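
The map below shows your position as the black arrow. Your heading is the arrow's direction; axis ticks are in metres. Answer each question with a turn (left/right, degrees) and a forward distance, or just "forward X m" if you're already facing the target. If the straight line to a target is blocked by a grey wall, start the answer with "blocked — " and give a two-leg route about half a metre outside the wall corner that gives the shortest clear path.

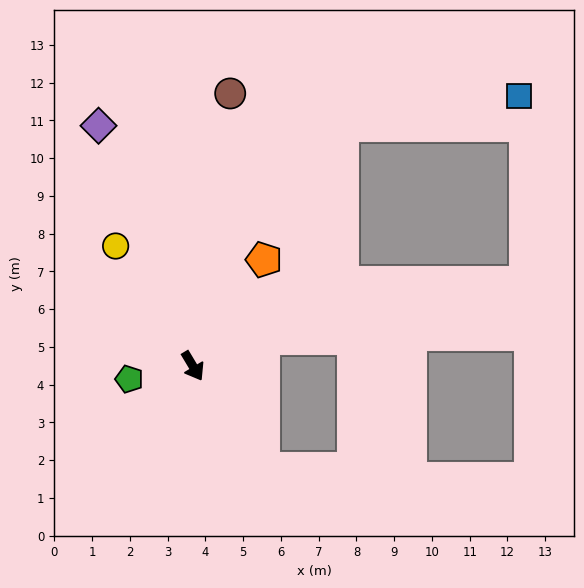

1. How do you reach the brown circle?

turn left 141°, forward 7.3 m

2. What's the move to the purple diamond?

turn left 171°, forward 6.8 m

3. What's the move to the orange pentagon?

turn left 115°, forward 3.4 m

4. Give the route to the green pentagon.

turn right 109°, forward 1.7 m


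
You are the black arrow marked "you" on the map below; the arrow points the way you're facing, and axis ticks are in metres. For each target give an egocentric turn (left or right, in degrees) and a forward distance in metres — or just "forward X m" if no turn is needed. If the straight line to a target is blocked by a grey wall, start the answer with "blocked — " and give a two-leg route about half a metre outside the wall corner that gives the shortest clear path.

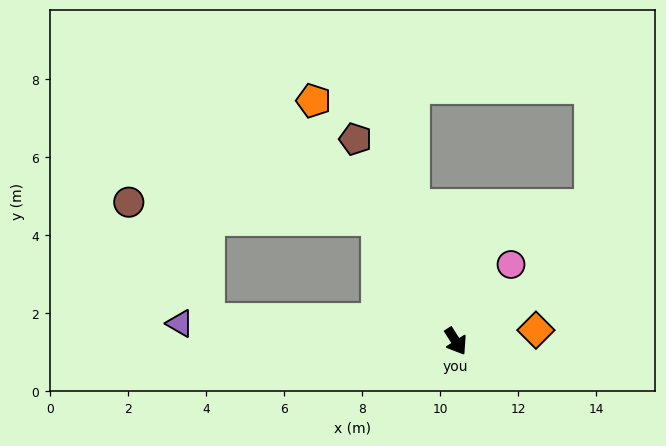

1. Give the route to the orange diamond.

turn left 65°, forward 2.1 m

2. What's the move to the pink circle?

turn left 112°, forward 2.4 m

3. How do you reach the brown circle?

blocked — turn right 127°, forward 6.4 m, then turn right 51°, forward 3.6 m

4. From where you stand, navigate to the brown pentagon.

turn left 174°, forward 5.8 m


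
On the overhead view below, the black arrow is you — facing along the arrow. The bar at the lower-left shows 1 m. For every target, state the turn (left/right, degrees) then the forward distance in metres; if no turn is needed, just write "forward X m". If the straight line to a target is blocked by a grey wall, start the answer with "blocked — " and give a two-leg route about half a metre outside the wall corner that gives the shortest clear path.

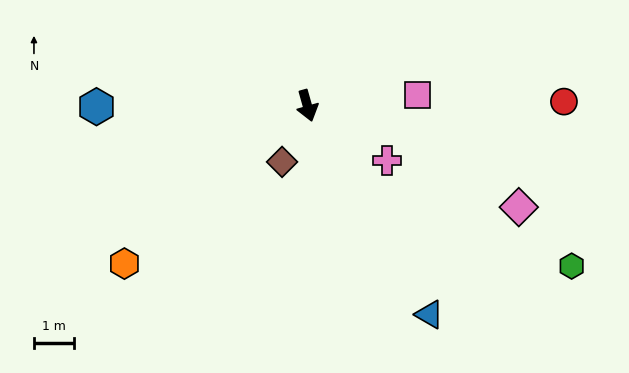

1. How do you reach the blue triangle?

turn left 15°, forward 6.0 m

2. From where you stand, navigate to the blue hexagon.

turn right 105°, forward 5.3 m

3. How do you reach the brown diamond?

turn right 40°, forward 1.5 m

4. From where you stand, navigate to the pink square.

turn left 80°, forward 2.8 m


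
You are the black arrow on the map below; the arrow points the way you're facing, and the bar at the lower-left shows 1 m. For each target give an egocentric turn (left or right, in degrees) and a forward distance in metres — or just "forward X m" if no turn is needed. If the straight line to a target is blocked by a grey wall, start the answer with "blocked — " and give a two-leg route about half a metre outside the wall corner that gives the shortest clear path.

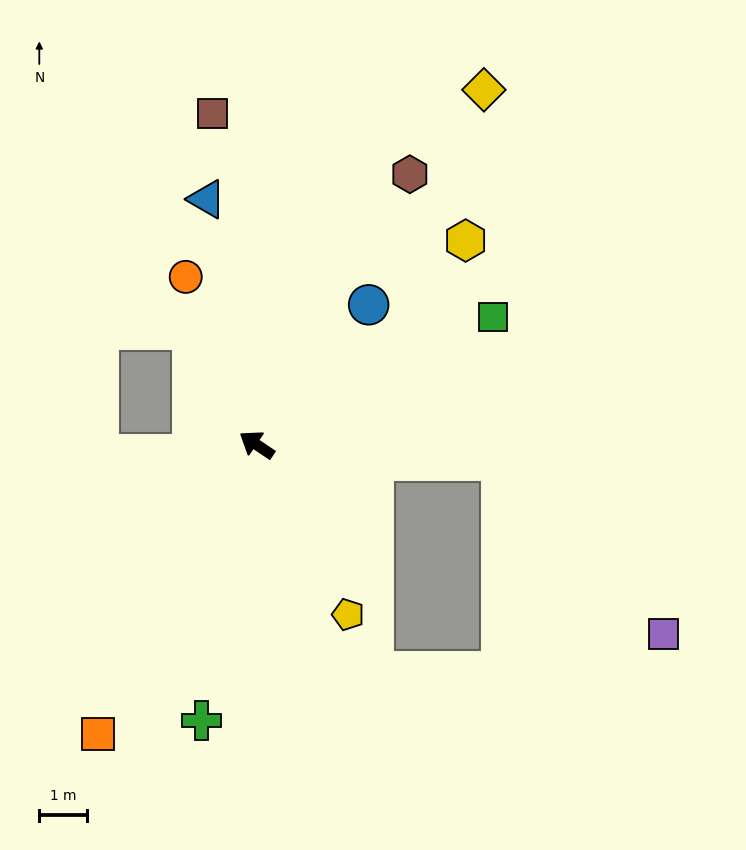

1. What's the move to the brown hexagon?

turn right 86°, forward 6.6 m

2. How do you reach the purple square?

blocked — turn right 150°, forward 5.2 m, then turn right 43°, forward 5.0 m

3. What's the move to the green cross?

turn left 113°, forward 5.9 m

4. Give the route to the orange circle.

turn right 33°, forward 3.8 m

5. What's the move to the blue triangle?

turn right 45°, forward 5.3 m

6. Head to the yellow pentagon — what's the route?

turn left 152°, forward 4.1 m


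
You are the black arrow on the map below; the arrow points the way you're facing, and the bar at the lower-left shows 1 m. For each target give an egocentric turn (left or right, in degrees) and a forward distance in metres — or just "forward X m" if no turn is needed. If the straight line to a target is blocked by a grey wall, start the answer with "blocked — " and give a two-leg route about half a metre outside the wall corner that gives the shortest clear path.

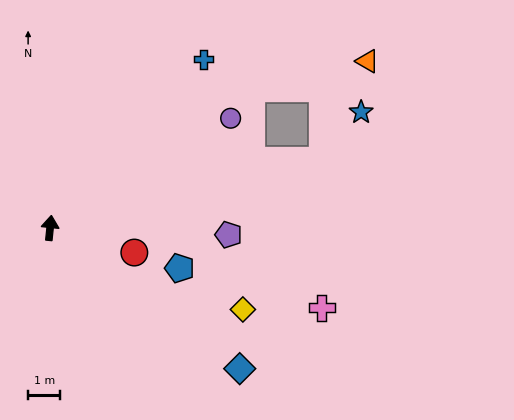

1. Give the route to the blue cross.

turn right 36°, forward 7.1 m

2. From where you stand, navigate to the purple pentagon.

turn right 86°, forward 5.6 m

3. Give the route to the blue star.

blocked — turn right 70°, forward 8.7 m, then turn left 37°, forward 1.9 m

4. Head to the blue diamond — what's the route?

turn right 121°, forward 7.3 m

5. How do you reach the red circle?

turn right 100°, forward 2.7 m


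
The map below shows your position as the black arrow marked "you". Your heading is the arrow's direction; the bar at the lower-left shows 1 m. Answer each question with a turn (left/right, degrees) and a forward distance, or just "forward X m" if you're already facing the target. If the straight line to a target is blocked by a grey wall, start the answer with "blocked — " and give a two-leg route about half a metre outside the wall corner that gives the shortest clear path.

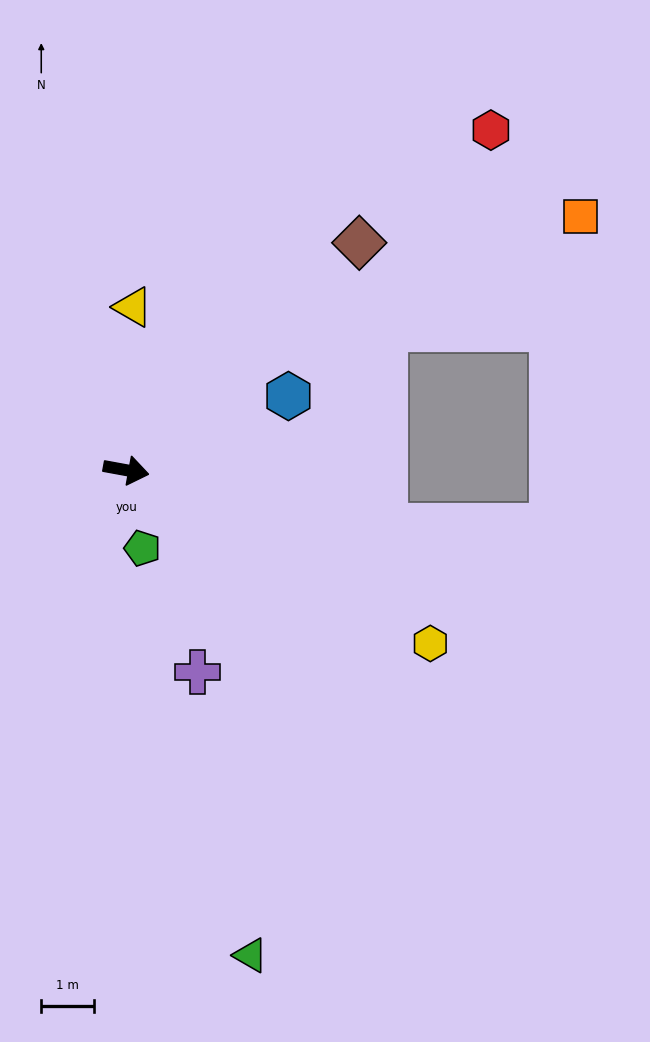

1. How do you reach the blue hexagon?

turn left 35°, forward 3.4 m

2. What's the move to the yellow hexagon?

turn right 19°, forward 6.6 m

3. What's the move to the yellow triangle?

turn left 98°, forward 3.1 m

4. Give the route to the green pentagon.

turn right 68°, forward 1.5 m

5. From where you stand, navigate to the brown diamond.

turn left 55°, forward 6.2 m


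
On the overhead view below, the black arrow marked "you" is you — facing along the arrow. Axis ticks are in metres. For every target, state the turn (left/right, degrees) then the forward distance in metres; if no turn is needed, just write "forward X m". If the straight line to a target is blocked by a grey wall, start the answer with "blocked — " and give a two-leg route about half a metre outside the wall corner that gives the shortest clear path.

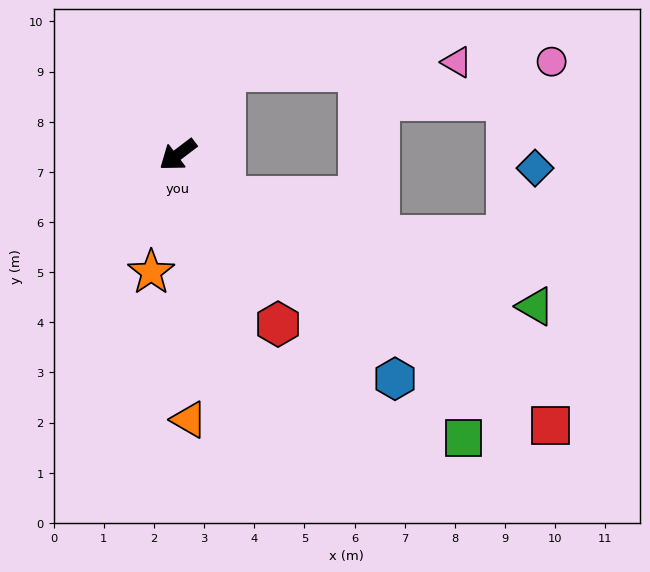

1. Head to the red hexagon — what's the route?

turn left 83°, forward 3.9 m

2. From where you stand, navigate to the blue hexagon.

turn left 97°, forward 6.2 m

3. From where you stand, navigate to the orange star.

turn left 40°, forward 2.4 m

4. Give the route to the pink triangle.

blocked — turn right 156°, forward 1.9 m, then turn right 59°, forward 4.6 m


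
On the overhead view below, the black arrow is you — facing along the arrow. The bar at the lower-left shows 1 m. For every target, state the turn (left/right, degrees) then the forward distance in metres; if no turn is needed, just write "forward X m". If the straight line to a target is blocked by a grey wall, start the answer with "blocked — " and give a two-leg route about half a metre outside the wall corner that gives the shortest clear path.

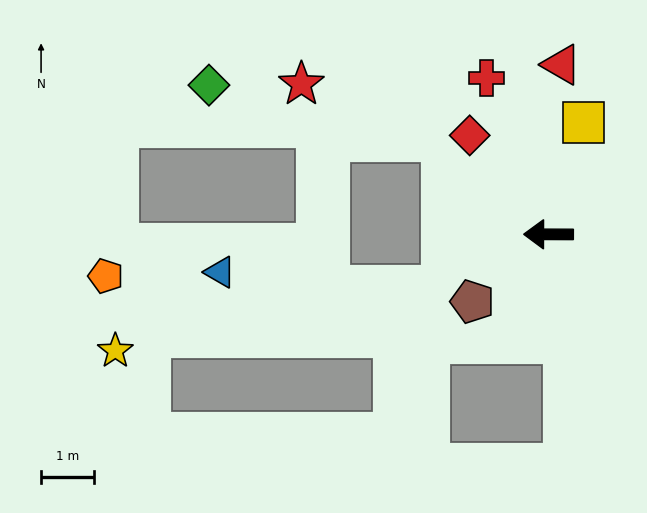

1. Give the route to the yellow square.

turn right 107°, forward 2.2 m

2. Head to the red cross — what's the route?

turn right 68°, forward 3.2 m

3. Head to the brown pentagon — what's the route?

turn left 42°, forward 1.9 m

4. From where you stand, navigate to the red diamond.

turn right 51°, forward 2.4 m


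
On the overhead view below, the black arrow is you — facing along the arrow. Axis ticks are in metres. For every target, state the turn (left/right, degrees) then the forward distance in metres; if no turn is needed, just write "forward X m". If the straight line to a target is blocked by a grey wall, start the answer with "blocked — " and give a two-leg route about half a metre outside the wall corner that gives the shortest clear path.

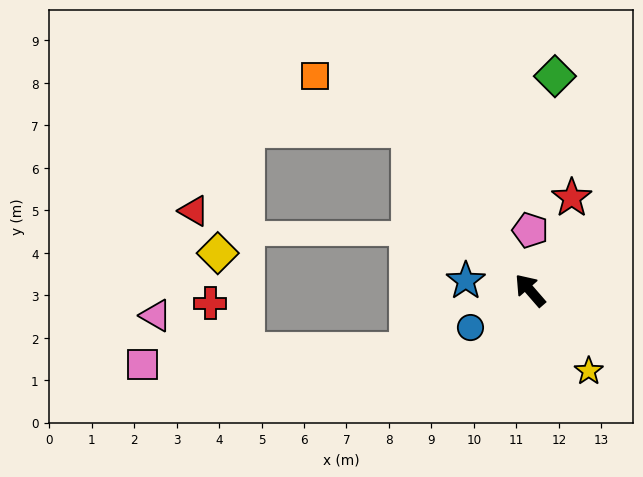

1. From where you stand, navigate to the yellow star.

turn left 175°, forward 2.3 m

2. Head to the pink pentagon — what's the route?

turn right 41°, forward 1.4 m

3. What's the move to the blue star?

turn left 41°, forward 1.5 m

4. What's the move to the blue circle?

turn left 81°, forward 1.7 m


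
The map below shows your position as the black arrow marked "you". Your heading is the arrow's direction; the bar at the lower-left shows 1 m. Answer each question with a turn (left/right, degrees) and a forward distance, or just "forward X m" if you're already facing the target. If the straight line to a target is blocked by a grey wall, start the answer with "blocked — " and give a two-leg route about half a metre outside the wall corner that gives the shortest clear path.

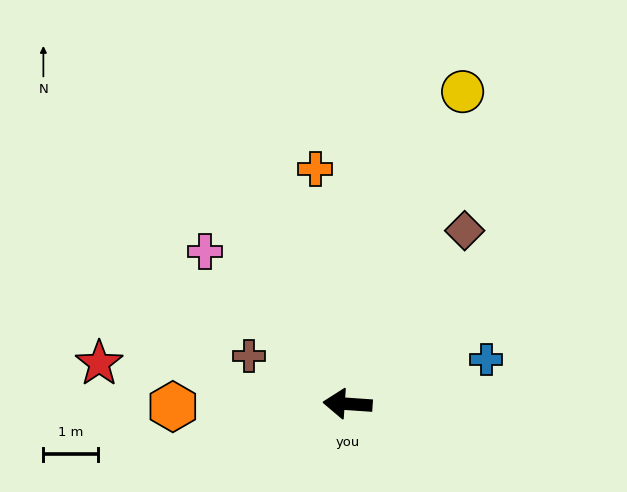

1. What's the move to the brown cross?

turn right 22°, forward 2.0 m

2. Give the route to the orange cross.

turn right 78°, forward 4.3 m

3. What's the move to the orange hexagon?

turn left 5°, forward 3.2 m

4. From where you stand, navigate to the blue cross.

turn right 158°, forward 2.7 m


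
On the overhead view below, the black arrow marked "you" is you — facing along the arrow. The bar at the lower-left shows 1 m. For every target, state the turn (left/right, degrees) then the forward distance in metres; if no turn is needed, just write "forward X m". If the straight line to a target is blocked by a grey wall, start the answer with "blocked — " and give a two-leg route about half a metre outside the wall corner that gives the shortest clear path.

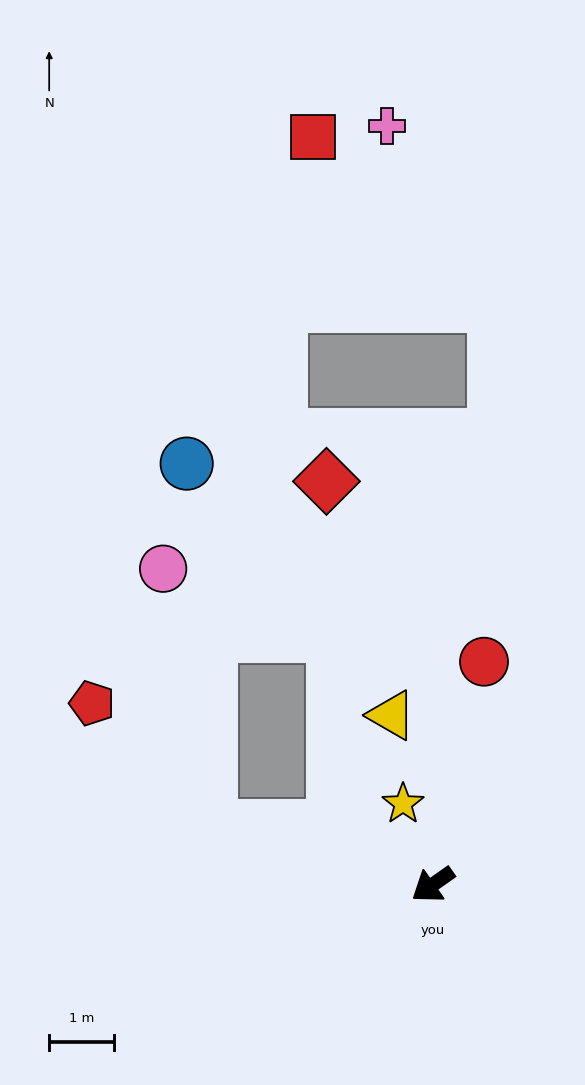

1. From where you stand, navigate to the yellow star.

turn right 105°, forward 1.3 m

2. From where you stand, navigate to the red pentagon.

blocked — turn right 50°, forward 3.6 m, then turn right 32°, forward 2.7 m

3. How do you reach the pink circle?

blocked — turn right 50°, forward 3.6 m, then turn right 65°, forward 4.1 m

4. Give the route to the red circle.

turn right 138°, forward 3.5 m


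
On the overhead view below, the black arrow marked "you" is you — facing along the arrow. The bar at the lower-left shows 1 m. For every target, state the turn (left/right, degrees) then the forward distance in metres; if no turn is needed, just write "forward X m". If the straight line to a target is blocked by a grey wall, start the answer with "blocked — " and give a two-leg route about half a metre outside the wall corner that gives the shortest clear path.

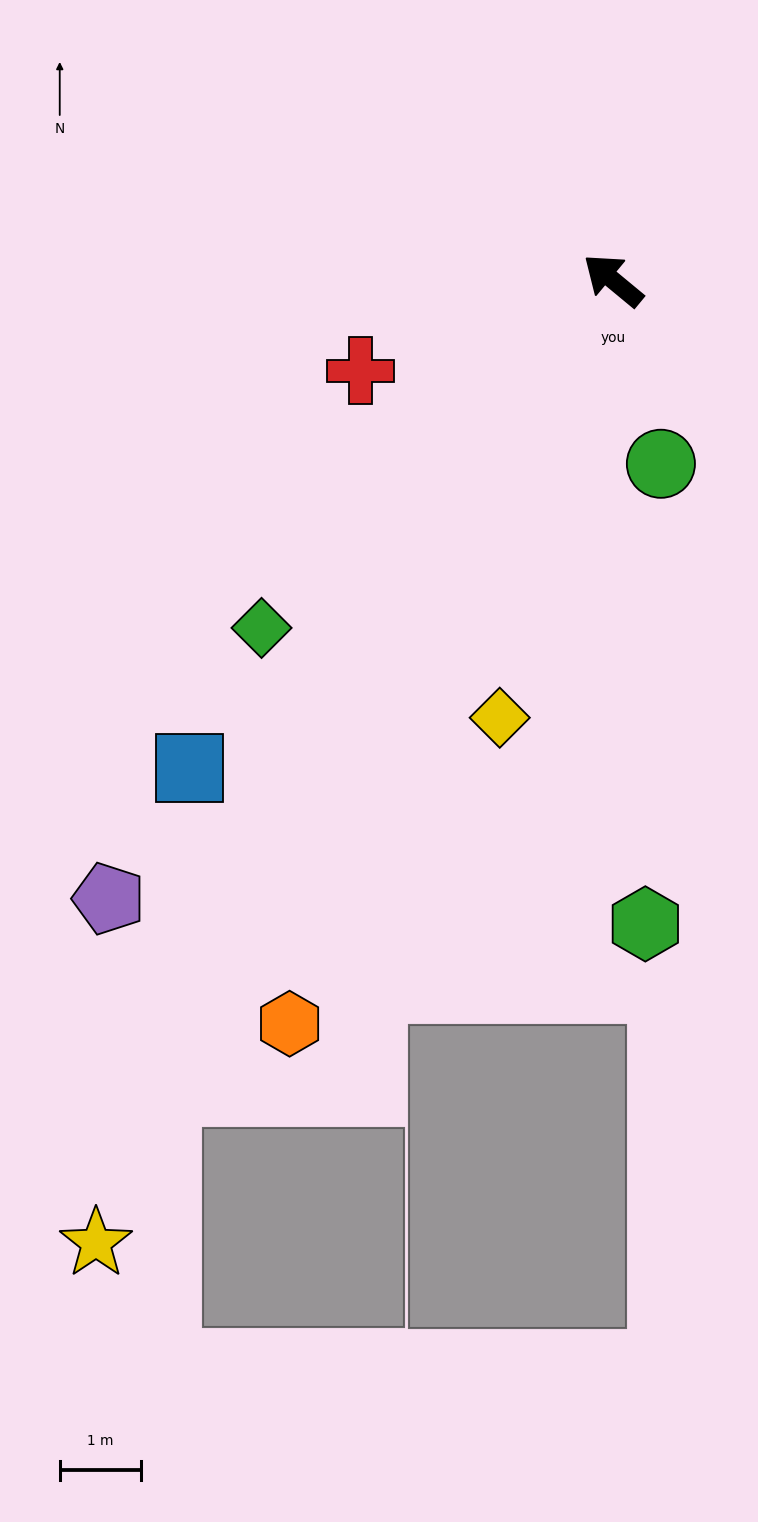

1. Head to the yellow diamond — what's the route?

turn left 115°, forward 5.6 m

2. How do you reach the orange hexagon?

turn left 106°, forward 10.0 m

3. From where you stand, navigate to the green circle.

turn left 144°, forward 2.3 m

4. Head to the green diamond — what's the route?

turn left 84°, forward 6.1 m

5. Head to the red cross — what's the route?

turn left 59°, forward 3.3 m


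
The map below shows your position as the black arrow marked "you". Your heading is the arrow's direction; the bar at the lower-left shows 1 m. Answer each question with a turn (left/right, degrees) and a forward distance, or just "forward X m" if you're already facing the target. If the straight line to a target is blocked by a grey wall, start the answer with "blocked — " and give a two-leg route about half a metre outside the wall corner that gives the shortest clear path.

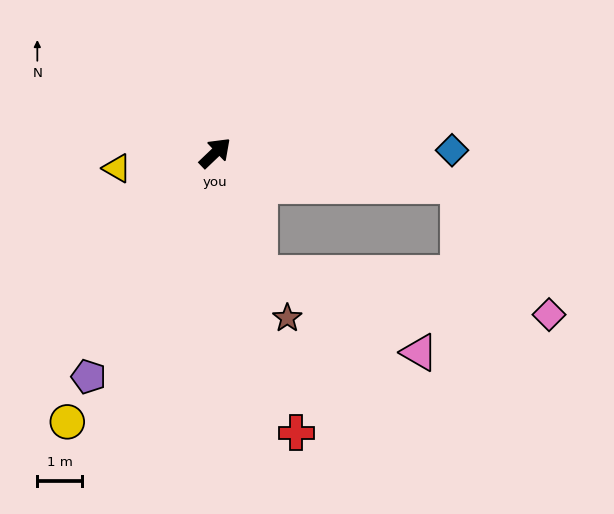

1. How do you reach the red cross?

turn right 118°, forward 6.6 m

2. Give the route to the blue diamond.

turn right 43°, forward 5.3 m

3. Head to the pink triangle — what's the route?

blocked — turn right 114°, forward 2.9 m, then turn left 44°, forward 4.0 m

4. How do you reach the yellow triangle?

turn left 145°, forward 2.2 m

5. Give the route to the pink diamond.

blocked — turn right 51°, forward 5.5 m, then turn right 48°, forward 3.6 m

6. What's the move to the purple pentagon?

turn right 163°, forward 5.8 m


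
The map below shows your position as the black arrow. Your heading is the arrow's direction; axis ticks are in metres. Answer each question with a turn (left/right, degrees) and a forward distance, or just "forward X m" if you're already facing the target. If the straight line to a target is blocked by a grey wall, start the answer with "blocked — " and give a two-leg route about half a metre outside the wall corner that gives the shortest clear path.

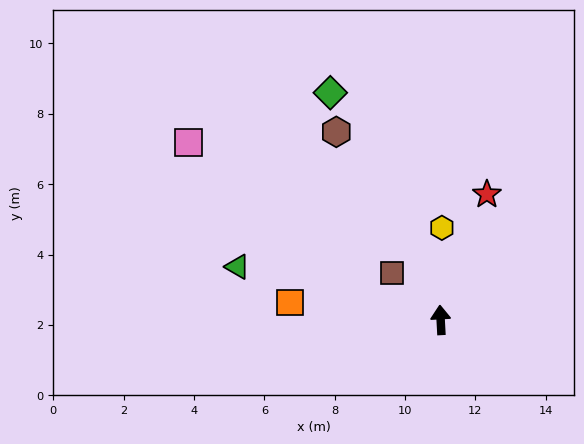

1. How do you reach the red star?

turn right 23°, forward 3.8 m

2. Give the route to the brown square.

turn left 43°, forward 1.9 m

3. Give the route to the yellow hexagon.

turn right 4°, forward 2.6 m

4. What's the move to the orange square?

turn left 80°, forward 4.3 m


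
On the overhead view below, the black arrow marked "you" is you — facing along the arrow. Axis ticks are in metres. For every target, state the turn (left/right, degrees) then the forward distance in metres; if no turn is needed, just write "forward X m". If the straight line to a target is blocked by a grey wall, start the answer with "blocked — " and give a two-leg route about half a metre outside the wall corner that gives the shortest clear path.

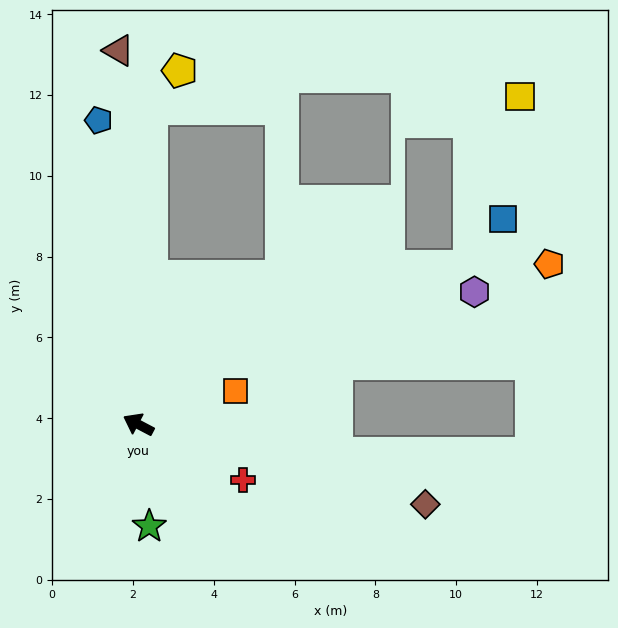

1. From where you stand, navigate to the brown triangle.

turn right 59°, forward 9.3 m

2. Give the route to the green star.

turn left 124°, forward 2.5 m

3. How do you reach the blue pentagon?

turn right 55°, forward 7.6 m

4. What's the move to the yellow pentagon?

blocked — turn right 65°, forward 7.8 m, then turn right 35°, forward 1.2 m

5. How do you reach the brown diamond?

turn right 168°, forward 7.4 m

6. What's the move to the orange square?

turn right 133°, forward 2.5 m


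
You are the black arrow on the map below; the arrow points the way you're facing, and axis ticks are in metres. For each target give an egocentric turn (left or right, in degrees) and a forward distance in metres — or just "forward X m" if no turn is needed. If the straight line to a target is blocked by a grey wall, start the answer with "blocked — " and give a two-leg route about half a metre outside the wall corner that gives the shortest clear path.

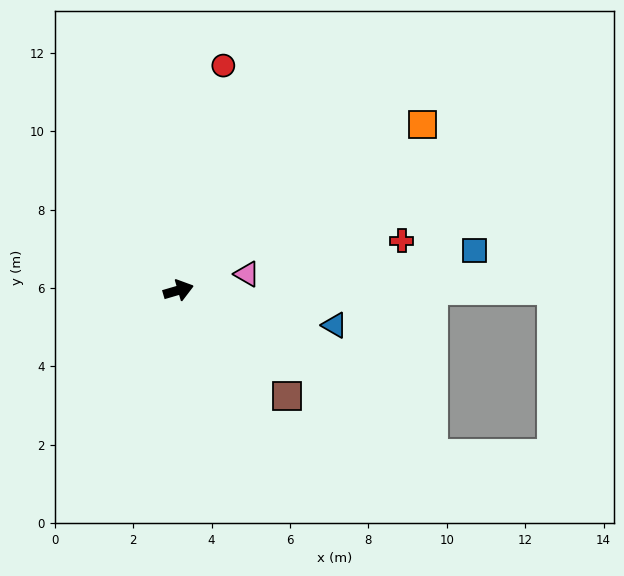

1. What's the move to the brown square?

turn right 61°, forward 3.9 m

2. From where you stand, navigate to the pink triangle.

turn right 3°, forward 1.8 m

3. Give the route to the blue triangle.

turn right 29°, forward 4.1 m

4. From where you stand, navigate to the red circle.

turn left 62°, forward 5.8 m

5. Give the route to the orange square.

turn left 18°, forward 7.5 m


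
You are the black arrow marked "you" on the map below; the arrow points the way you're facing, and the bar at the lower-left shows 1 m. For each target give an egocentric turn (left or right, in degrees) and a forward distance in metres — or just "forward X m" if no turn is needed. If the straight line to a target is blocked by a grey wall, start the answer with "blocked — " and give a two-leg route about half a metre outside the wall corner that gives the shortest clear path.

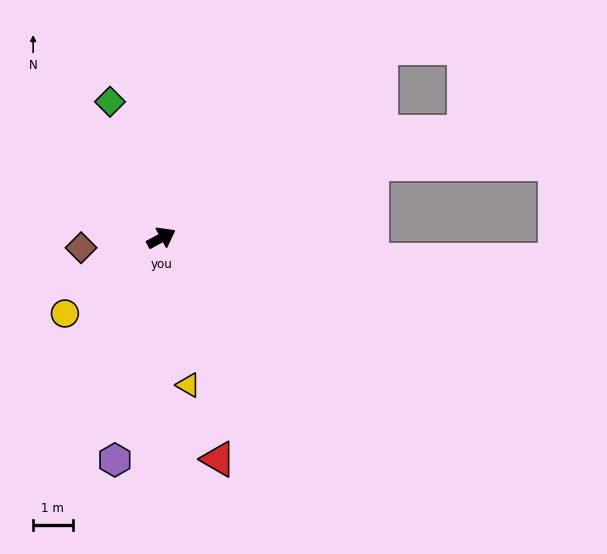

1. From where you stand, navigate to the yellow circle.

turn right 170°, forward 3.1 m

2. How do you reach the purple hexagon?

turn right 130°, forward 5.8 m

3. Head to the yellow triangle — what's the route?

turn right 108°, forward 3.8 m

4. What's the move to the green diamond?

turn left 82°, forward 3.7 m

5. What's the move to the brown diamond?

turn left 159°, forward 2.1 m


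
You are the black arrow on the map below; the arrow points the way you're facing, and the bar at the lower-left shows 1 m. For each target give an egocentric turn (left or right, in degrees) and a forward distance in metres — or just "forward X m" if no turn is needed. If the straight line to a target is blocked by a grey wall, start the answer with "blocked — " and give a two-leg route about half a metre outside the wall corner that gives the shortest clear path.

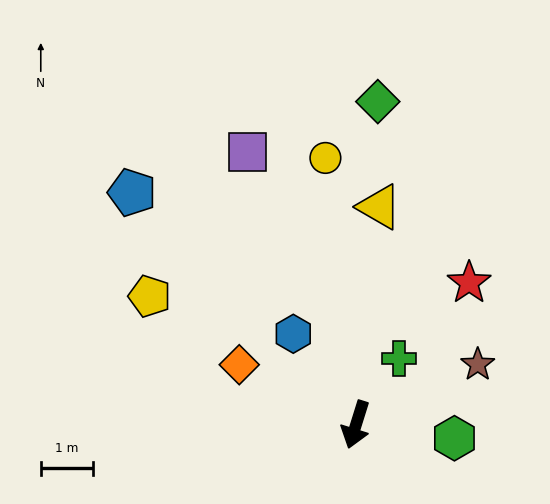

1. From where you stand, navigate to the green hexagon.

turn left 100°, forward 1.9 m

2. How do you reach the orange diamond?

turn right 100°, forward 2.5 m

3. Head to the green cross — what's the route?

turn left 164°, forward 1.5 m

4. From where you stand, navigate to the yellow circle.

turn right 156°, forward 5.2 m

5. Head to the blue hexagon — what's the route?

turn right 128°, forward 2.1 m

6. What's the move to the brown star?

turn left 134°, forward 2.6 m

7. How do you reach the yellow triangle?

turn right 169°, forward 4.2 m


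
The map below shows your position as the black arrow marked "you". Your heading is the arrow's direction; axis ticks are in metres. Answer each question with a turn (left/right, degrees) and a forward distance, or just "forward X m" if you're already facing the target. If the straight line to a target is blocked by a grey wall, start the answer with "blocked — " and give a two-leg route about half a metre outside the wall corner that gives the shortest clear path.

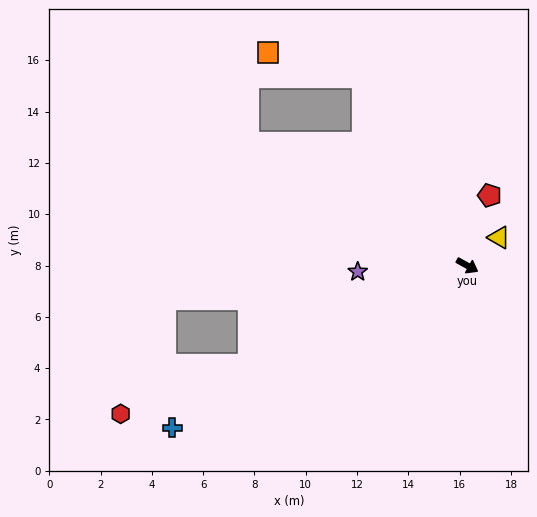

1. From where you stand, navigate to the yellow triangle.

turn left 71°, forward 1.7 m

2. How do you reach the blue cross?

turn right 122°, forward 13.1 m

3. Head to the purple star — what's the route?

turn right 148°, forward 4.3 m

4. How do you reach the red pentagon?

turn left 101°, forward 2.9 m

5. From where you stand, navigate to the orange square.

blocked — turn left 148°, forward 8.4 m, then turn left 46°, forward 3.8 m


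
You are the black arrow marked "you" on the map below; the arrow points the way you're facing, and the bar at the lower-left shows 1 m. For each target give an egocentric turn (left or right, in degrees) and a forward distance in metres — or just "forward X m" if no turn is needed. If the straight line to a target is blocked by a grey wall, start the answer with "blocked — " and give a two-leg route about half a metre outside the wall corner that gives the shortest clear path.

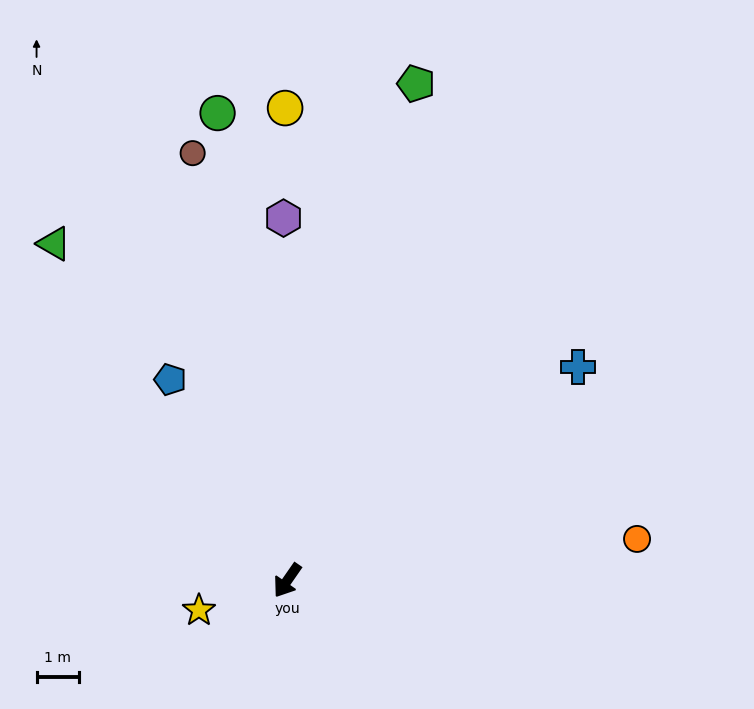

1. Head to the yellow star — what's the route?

turn right 37°, forward 2.2 m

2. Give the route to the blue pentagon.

turn right 115°, forward 5.5 m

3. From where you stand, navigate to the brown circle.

turn right 133°, forward 10.3 m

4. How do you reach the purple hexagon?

turn right 145°, forward 8.6 m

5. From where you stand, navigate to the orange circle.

turn left 132°, forward 8.3 m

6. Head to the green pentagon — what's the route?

turn right 160°, forward 12.1 m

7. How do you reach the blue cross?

turn left 161°, forward 8.5 m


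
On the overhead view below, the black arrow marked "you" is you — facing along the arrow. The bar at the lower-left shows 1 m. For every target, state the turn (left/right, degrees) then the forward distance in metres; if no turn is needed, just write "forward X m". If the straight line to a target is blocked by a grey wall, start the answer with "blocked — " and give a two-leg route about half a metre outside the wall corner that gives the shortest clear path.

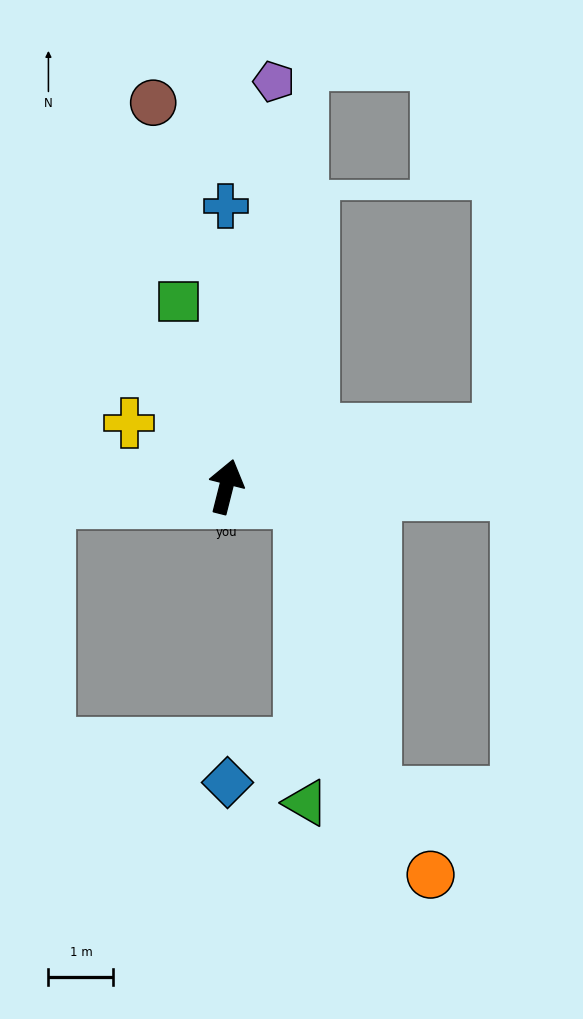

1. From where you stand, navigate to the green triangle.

blocked — turn right 86°, forward 1.2 m, then turn right 79°, forward 4.6 m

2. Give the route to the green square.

turn left 29°, forward 2.9 m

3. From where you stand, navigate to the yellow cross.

turn left 71°, forward 1.8 m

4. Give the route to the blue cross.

turn left 14°, forward 4.3 m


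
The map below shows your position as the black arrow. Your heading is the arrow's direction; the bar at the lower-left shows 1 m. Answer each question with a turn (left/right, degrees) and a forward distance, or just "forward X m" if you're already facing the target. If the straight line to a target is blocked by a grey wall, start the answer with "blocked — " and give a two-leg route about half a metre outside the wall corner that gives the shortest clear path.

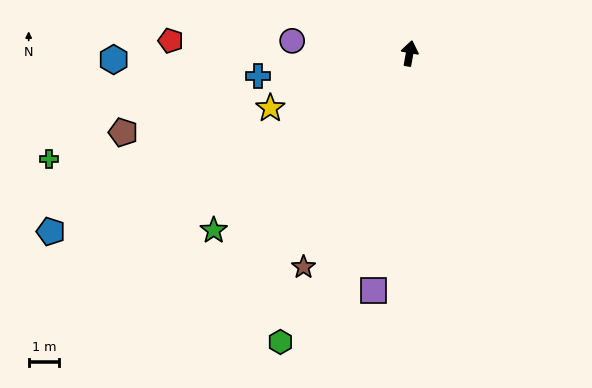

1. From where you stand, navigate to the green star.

turn left 143°, forward 8.6 m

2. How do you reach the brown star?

turn left 164°, forward 7.7 m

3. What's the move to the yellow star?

turn left 122°, forward 4.9 m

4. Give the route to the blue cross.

turn left 109°, forward 5.0 m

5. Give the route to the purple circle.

turn left 94°, forward 3.8 m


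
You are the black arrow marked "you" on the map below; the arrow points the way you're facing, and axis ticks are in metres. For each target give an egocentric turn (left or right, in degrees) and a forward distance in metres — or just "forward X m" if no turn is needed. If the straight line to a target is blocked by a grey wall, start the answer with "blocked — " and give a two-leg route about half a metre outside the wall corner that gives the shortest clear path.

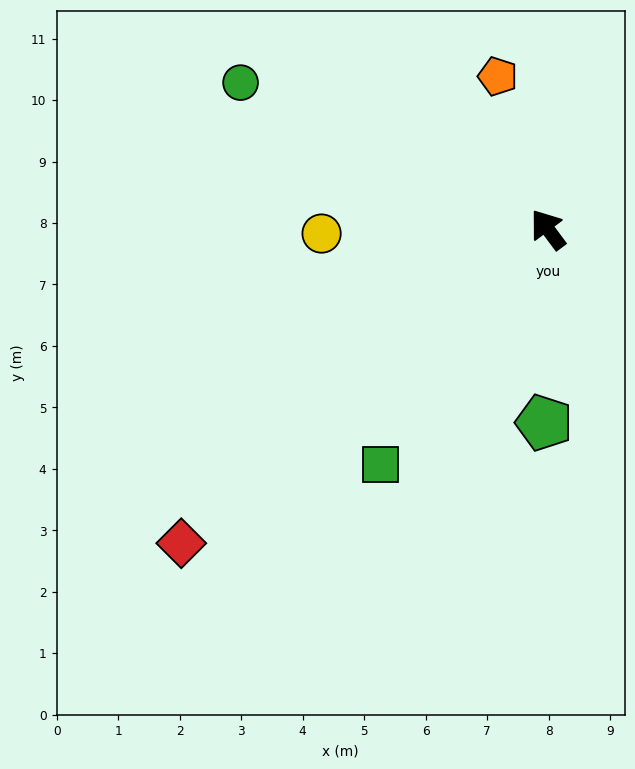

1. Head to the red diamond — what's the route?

turn left 94°, forward 7.9 m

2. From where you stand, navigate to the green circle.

turn left 28°, forward 5.5 m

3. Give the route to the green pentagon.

turn left 142°, forward 3.1 m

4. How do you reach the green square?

turn left 108°, forward 4.7 m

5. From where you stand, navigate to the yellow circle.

turn left 54°, forward 3.7 m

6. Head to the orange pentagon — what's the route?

turn right 19°, forward 2.6 m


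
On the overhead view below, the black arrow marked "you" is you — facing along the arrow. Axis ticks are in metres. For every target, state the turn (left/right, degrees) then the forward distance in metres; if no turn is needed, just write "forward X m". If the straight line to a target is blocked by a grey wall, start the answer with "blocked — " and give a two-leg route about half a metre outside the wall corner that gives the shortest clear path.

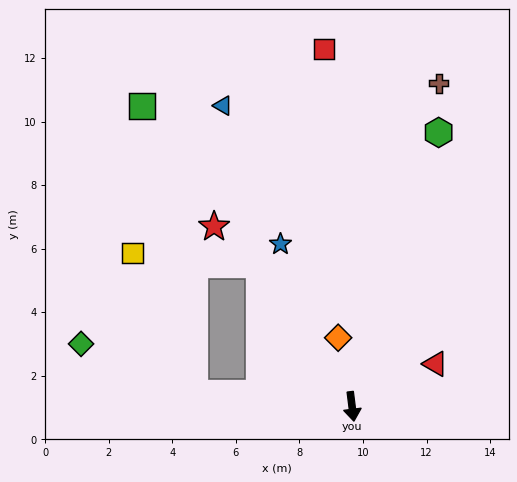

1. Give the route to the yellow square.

blocked — turn right 154°, forward 5.3 m, then turn left 52°, forward 4.0 m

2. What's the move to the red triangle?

turn left 110°, forward 2.9 m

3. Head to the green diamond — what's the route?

blocked — turn right 102°, forward 5.0 m, then turn right 18°, forward 3.9 m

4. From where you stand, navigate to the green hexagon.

turn left 155°, forward 9.0 m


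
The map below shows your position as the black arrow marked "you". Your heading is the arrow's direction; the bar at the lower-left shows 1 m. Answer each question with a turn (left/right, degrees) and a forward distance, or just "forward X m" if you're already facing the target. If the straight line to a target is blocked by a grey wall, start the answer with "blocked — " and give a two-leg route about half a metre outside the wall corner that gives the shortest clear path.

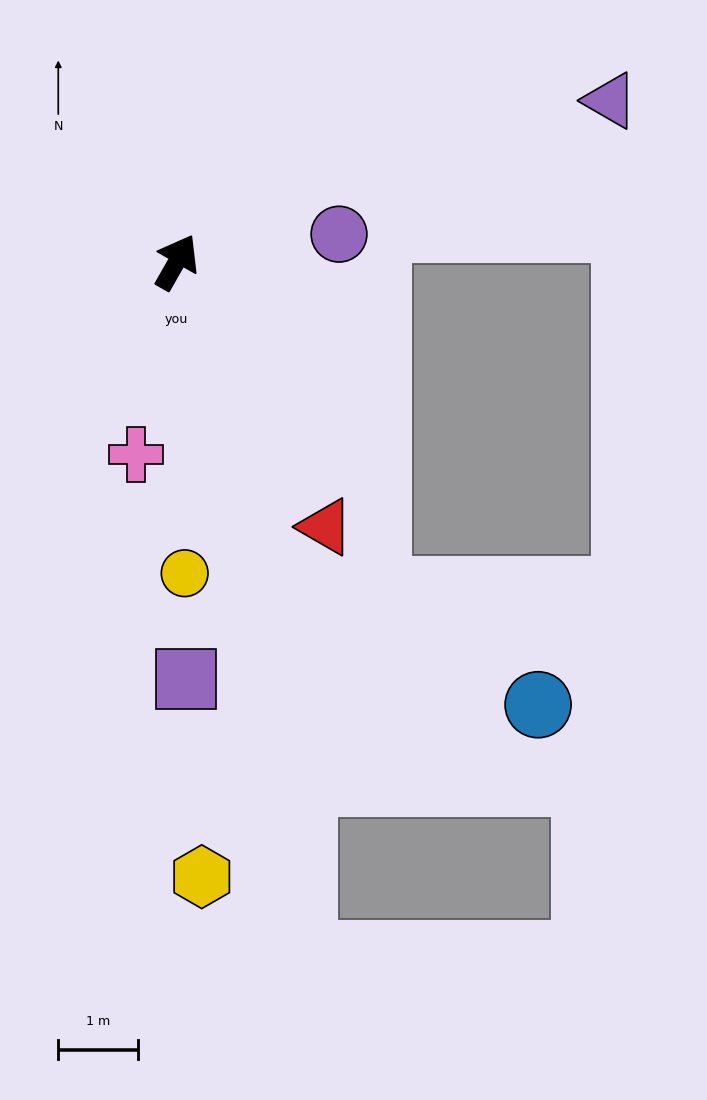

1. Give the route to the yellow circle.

turn right 149°, forward 3.9 m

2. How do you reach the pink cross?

turn right 162°, forward 2.5 m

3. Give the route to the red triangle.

turn right 121°, forward 3.8 m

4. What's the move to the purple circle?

turn right 51°, forward 2.1 m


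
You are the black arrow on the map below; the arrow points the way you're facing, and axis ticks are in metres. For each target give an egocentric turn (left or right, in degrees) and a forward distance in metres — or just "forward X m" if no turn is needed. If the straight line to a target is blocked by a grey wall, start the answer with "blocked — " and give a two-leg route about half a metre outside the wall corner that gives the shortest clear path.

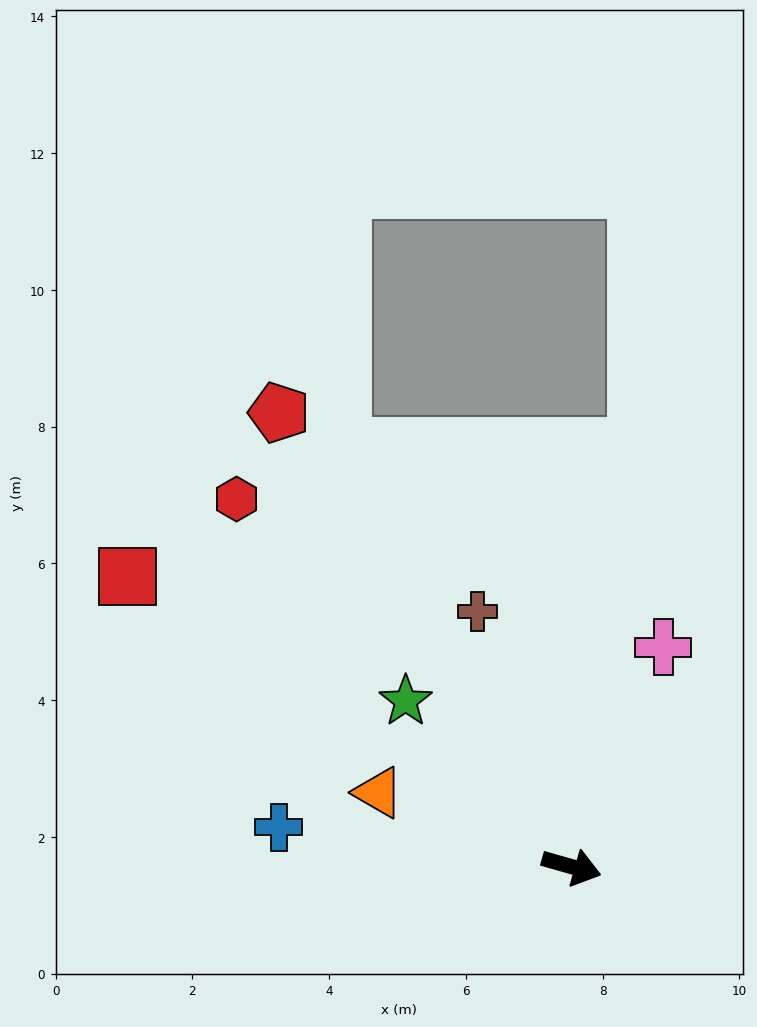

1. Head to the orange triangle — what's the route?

turn left 175°, forward 3.0 m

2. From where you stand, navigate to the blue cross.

turn right 172°, forward 4.3 m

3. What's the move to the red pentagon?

turn left 139°, forward 7.9 m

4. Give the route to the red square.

turn left 163°, forward 7.8 m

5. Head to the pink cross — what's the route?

turn left 83°, forward 3.5 m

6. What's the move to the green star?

turn left 151°, forward 3.4 m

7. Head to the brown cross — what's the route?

turn left 126°, forward 4.0 m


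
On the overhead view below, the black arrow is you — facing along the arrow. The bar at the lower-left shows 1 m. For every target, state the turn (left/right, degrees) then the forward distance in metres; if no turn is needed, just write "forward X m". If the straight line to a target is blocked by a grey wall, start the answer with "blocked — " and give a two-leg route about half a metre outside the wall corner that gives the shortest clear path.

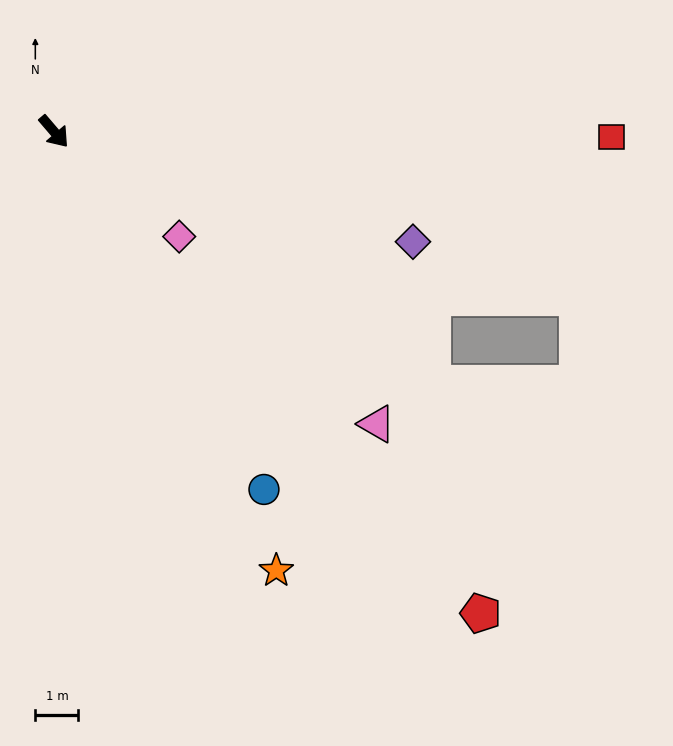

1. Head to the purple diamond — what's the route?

turn left 32°, forward 8.7 m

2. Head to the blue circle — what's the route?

turn right 10°, forward 9.6 m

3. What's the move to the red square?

turn left 49°, forward 12.9 m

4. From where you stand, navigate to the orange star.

turn right 14°, forward 11.4 m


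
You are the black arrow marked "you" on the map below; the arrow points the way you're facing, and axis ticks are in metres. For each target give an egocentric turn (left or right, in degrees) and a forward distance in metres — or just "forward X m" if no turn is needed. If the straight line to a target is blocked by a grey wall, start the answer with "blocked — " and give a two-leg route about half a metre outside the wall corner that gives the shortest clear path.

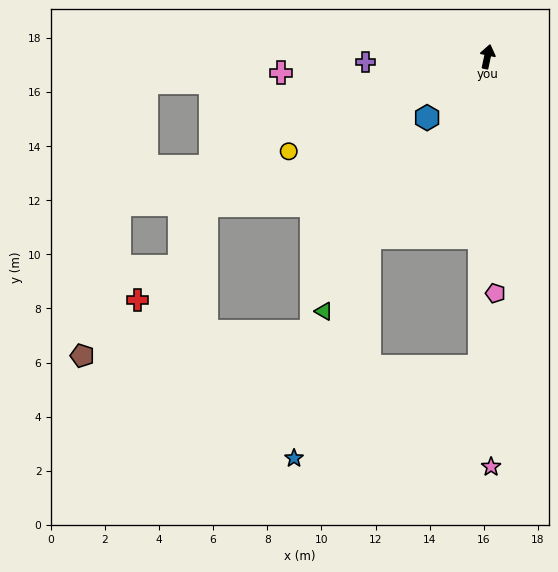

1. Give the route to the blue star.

blocked — turn right 169°, forward 11.4 m, then turn right 62°, forward 7.6 m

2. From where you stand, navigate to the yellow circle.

turn left 128°, forward 8.1 m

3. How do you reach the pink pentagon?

turn right 166°, forward 8.7 m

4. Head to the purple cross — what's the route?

turn left 105°, forward 4.5 m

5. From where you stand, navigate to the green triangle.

turn left 159°, forward 11.2 m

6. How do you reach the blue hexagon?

turn left 147°, forward 3.2 m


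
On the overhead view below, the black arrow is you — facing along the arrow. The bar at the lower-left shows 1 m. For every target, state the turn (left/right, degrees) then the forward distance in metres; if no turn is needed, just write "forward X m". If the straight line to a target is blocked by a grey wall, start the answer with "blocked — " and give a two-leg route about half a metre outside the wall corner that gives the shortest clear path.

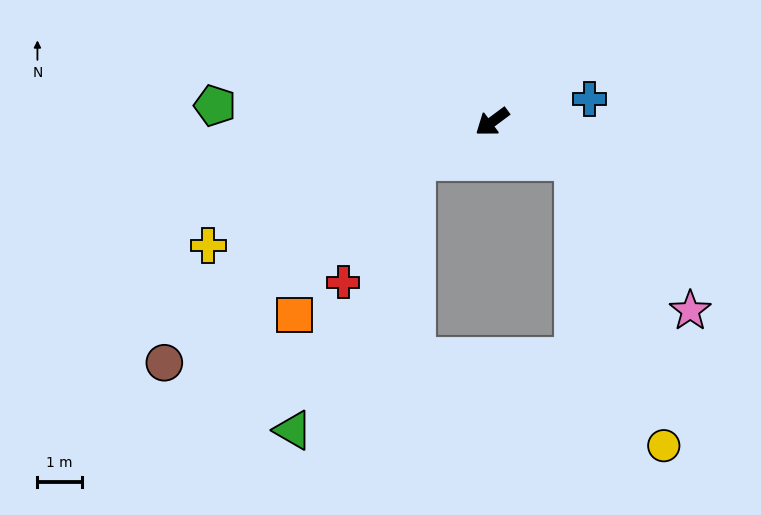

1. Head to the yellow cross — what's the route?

turn right 13°, forward 7.0 m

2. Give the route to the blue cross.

turn left 156°, forward 2.3 m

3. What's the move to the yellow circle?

blocked — turn left 117°, forward 2.0 m, then turn right 46°, forward 6.8 m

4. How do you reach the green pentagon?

turn right 40°, forward 6.3 m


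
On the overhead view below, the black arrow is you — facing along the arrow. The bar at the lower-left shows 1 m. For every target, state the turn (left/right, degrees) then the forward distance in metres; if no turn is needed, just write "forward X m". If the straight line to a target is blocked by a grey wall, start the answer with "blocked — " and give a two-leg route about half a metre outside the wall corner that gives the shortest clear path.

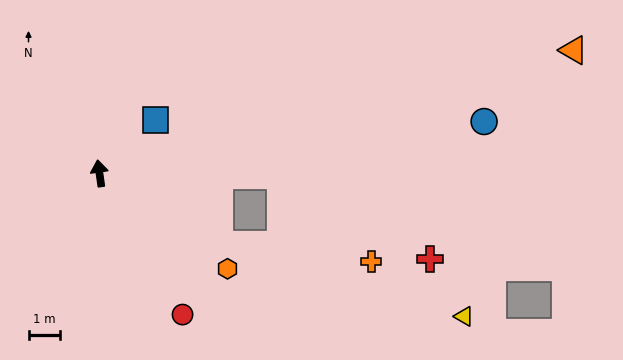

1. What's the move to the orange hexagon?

turn right 135°, forward 5.0 m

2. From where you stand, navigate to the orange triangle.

turn right 84°, forward 15.3 m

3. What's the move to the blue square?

turn right 55°, forward 2.4 m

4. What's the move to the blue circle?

turn right 90°, forward 12.1 m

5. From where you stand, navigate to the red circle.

turn right 158°, forward 5.1 m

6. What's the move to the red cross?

blocked — turn right 99°, forward 5.7 m, then turn right 28°, forward 5.4 m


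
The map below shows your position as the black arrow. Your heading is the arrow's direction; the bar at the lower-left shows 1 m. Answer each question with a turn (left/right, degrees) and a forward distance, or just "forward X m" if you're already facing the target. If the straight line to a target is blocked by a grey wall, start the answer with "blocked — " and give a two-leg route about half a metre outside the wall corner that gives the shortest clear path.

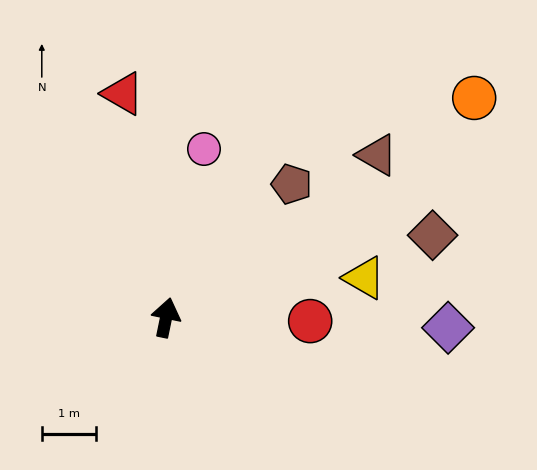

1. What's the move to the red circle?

turn right 80°, forward 2.7 m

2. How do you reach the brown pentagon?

turn right 32°, forward 3.4 m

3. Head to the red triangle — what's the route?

turn left 23°, forward 4.2 m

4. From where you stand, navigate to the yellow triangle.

turn right 67°, forward 3.7 m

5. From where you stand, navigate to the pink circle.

forward 3.2 m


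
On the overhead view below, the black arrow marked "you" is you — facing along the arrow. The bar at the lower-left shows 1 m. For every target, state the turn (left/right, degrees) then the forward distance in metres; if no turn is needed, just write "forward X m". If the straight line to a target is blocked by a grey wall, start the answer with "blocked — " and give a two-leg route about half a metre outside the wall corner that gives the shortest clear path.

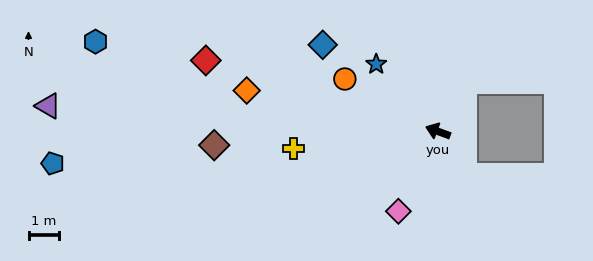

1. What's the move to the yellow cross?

turn left 27°, forward 4.8 m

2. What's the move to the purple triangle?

turn left 17°, forward 13.0 m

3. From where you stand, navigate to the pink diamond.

turn left 84°, forward 3.0 m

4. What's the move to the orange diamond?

turn left 8°, forward 6.5 m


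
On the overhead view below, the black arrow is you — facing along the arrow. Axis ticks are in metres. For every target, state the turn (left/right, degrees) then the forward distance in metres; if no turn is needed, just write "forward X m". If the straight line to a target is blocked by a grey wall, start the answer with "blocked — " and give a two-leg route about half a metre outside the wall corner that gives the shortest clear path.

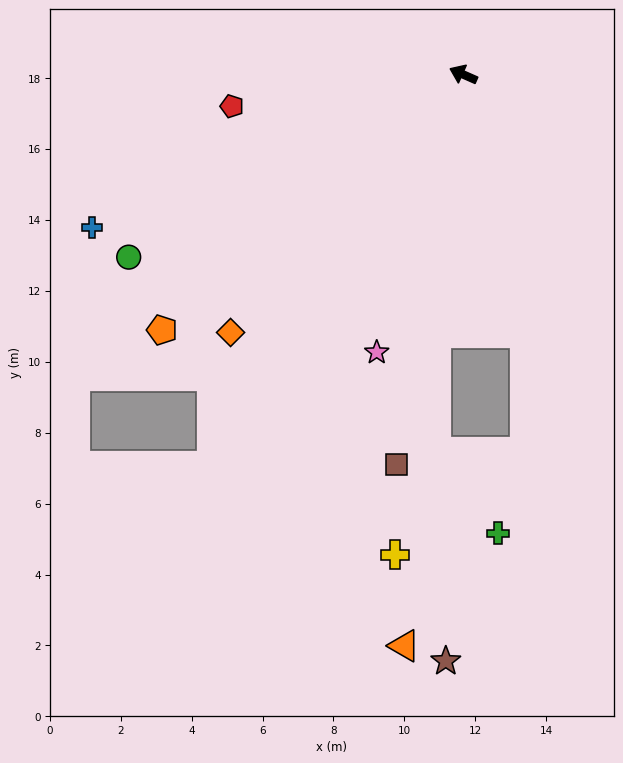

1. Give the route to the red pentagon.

turn left 32°, forward 6.6 m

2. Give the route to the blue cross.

turn left 46°, forward 11.3 m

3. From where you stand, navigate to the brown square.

turn left 104°, forward 11.2 m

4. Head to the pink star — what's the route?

turn left 96°, forward 8.2 m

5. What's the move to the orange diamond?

turn left 72°, forward 9.8 m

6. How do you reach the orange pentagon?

turn left 64°, forward 11.1 m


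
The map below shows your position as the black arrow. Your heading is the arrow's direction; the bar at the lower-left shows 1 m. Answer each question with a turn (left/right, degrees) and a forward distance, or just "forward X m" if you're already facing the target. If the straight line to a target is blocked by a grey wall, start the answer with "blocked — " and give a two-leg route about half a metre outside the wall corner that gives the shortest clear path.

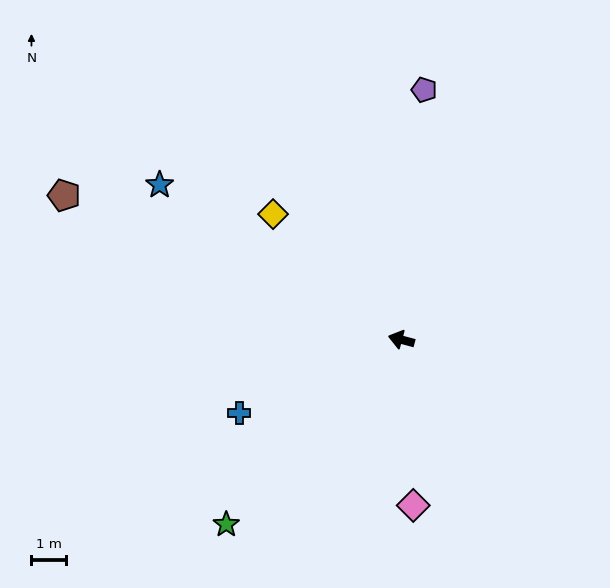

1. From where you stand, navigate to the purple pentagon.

turn right 80°, forward 7.3 m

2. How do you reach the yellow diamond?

turn right 29°, forward 5.2 m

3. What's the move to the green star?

turn left 62°, forward 7.4 m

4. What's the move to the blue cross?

turn left 39°, forward 5.2 m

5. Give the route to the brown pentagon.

turn right 8°, forward 10.6 m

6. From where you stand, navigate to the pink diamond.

turn left 109°, forward 4.8 m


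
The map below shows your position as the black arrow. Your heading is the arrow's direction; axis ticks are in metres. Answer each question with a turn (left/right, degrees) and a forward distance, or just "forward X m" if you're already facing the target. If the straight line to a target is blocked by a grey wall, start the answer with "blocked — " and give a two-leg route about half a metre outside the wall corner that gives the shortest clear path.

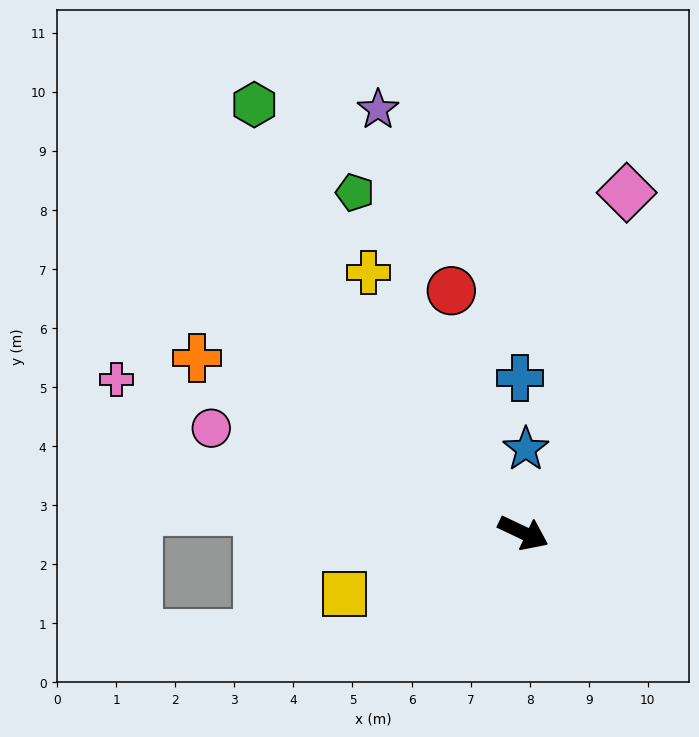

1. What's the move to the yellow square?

turn right 136°, forward 3.2 m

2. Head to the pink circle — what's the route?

turn right 173°, forward 5.6 m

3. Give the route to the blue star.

turn left 114°, forward 1.4 m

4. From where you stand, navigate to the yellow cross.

turn left 146°, forward 5.1 m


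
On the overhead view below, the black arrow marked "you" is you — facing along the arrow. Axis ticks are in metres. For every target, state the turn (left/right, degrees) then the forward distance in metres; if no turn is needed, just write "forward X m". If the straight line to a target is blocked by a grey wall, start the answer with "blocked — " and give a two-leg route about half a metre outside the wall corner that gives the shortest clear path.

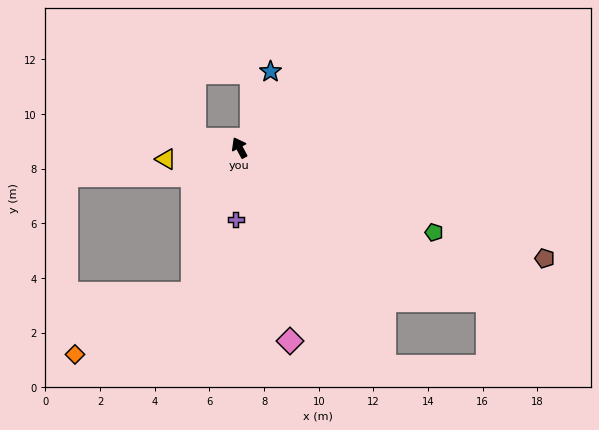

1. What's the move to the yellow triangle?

turn left 71°, forward 2.7 m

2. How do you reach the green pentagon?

turn right 142°, forward 7.8 m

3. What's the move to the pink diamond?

turn left 166°, forward 7.3 m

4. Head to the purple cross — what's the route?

turn left 149°, forward 2.6 m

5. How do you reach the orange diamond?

blocked — turn left 134°, forward 5.6 m, then turn right 45°, forward 4.8 m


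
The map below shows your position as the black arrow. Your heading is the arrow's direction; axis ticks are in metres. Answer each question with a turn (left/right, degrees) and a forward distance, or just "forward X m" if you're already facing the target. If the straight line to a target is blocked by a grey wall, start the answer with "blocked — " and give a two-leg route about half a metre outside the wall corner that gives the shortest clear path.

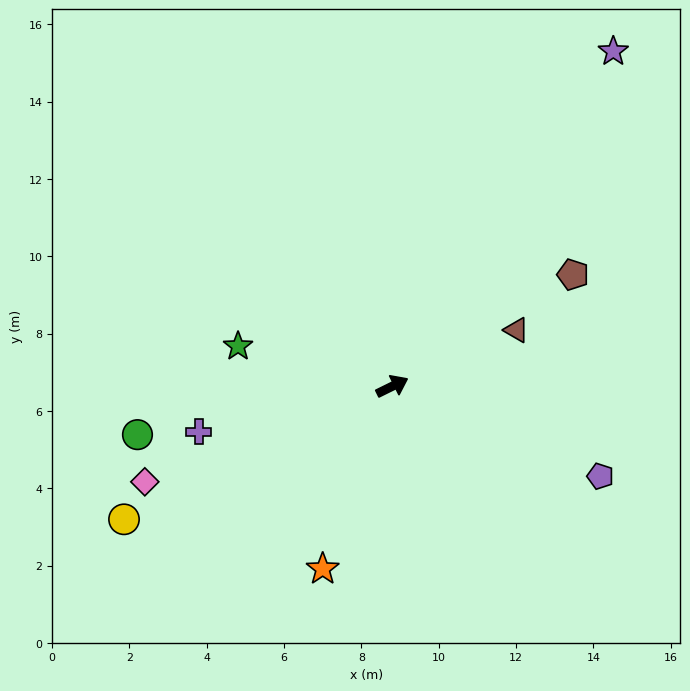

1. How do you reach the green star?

turn left 139°, forward 4.1 m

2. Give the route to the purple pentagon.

turn right 50°, forward 5.9 m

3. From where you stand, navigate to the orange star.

turn right 137°, forward 5.1 m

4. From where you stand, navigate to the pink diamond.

turn left 175°, forward 6.9 m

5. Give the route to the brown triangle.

forward 3.5 m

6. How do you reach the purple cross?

turn left 167°, forward 5.1 m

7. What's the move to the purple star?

turn left 30°, forward 10.4 m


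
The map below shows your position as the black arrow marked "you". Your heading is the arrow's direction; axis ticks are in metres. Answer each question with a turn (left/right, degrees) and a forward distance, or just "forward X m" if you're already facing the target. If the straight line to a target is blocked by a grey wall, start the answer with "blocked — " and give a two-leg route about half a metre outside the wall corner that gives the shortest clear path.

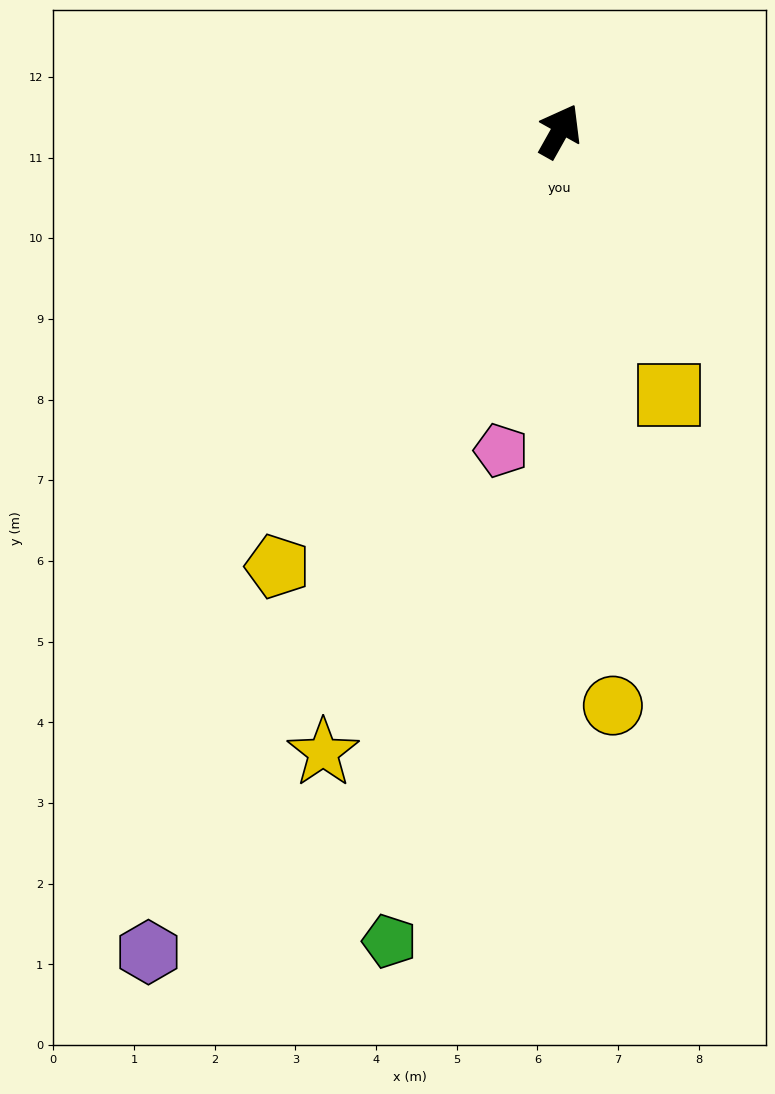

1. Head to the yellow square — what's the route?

turn right 128°, forward 3.5 m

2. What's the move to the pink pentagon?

turn right 161°, forward 4.0 m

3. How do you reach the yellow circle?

turn right 145°, forward 7.2 m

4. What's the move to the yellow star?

turn right 172°, forward 8.2 m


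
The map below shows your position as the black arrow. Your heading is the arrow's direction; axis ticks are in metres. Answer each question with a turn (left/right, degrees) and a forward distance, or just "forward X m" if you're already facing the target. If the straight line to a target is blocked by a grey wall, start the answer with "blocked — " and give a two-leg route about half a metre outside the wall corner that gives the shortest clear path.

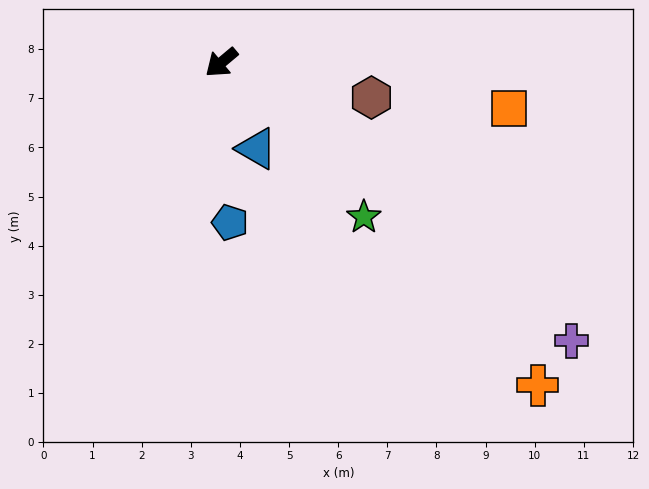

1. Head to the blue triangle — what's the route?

turn left 72°, forward 1.9 m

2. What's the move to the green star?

turn left 93°, forward 4.3 m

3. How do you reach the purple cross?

turn left 102°, forward 9.1 m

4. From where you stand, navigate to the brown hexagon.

turn left 127°, forward 3.1 m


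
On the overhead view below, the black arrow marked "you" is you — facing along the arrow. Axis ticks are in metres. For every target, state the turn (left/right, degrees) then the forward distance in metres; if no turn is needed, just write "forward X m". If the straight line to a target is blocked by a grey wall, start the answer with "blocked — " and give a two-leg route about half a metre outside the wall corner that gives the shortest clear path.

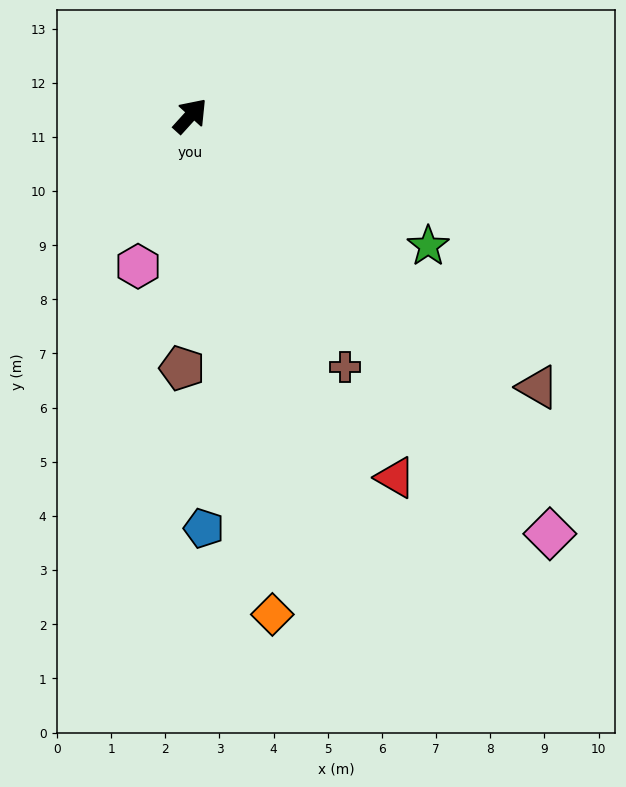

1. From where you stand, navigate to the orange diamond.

turn right 128°, forward 9.3 m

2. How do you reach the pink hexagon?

turn right 157°, forward 2.9 m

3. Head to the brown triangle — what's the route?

turn right 86°, forward 8.1 m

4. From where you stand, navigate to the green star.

turn right 77°, forward 5.0 m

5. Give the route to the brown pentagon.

turn right 140°, forward 4.7 m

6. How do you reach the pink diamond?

turn right 97°, forward 10.2 m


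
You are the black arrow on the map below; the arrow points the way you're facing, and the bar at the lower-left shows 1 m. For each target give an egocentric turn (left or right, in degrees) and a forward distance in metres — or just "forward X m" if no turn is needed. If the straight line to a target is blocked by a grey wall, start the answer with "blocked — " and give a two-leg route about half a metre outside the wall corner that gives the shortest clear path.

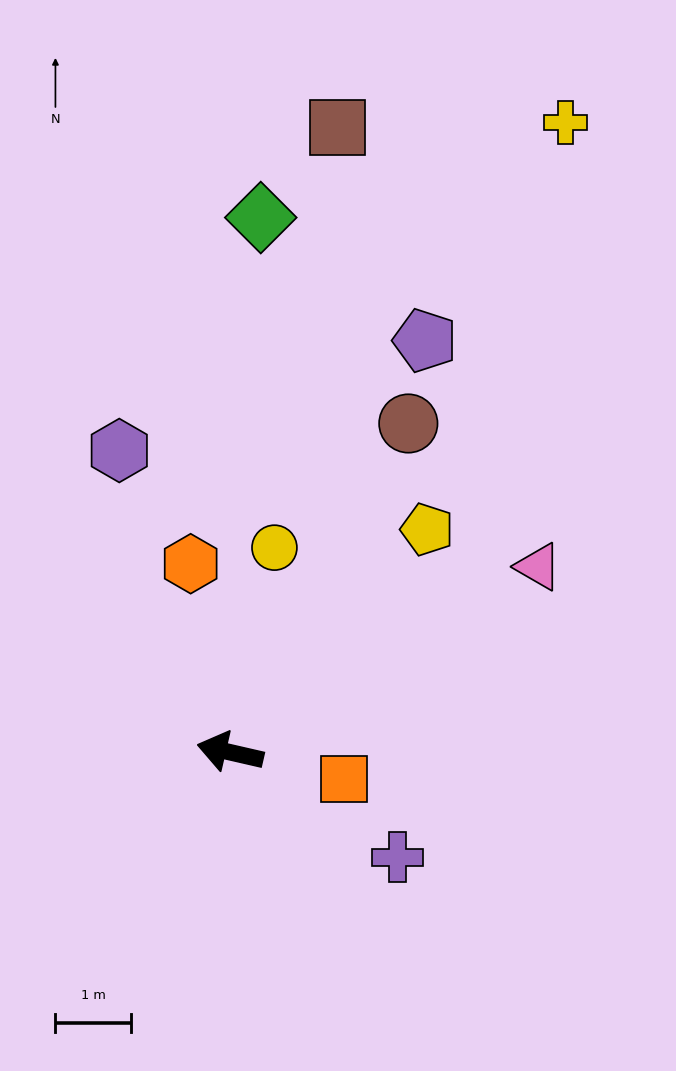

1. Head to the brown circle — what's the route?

turn right 106°, forward 5.0 m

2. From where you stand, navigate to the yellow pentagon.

turn right 119°, forward 4.0 m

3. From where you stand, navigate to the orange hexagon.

turn right 65°, forward 2.6 m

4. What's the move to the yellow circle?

turn right 89°, forward 2.8 m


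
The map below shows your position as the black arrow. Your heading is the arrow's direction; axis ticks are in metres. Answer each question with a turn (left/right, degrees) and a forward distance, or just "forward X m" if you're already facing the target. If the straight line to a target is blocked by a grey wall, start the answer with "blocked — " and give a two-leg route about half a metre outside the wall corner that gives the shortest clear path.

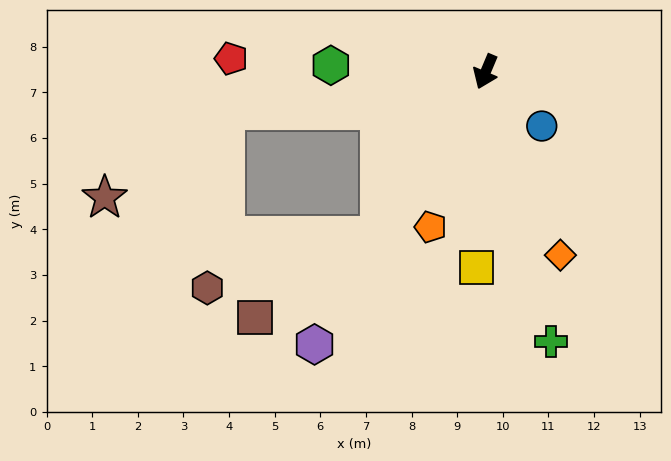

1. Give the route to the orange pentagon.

turn left 3°, forward 3.6 m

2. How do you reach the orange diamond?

turn left 45°, forward 4.3 m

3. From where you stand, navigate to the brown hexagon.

blocked — turn right 10°, forward 4.3 m, then turn right 40°, forward 4.0 m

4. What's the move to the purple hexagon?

turn right 9°, forward 7.1 m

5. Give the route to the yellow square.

turn left 20°, forward 4.3 m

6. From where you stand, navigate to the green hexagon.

turn right 70°, forward 3.4 m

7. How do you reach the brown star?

blocked — turn right 59°, forward 5.8 m, then turn left 28°, forward 3.3 m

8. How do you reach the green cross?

turn left 36°, forward 6.1 m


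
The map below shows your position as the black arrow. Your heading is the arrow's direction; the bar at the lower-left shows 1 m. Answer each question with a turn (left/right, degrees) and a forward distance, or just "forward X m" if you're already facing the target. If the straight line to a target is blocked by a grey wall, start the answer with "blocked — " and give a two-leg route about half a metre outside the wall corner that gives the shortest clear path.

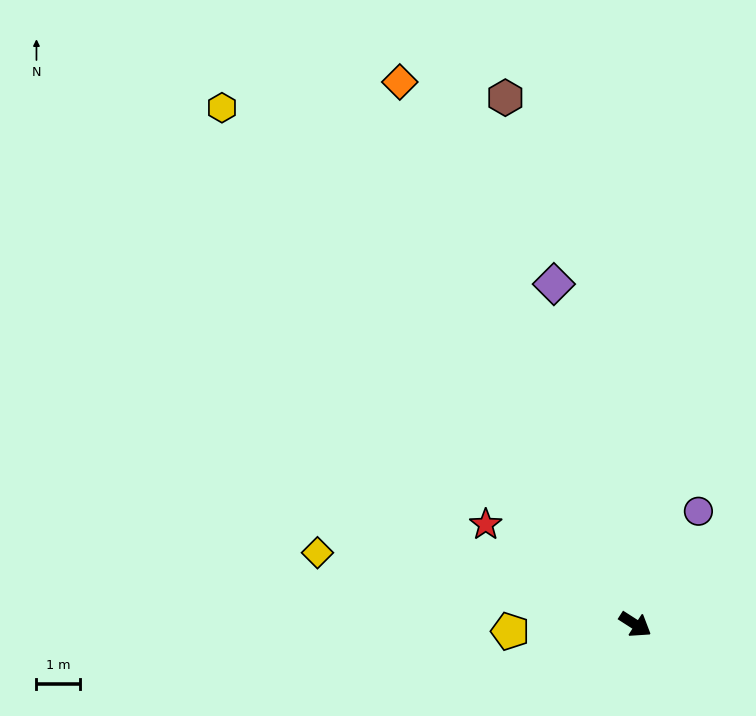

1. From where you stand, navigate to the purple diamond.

turn left 136°, forward 8.0 m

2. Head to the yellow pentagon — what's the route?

turn right 144°, forward 2.9 m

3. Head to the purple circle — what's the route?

turn left 94°, forward 3.0 m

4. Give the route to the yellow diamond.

turn right 160°, forward 7.4 m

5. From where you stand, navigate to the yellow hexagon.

turn left 161°, forward 15.1 m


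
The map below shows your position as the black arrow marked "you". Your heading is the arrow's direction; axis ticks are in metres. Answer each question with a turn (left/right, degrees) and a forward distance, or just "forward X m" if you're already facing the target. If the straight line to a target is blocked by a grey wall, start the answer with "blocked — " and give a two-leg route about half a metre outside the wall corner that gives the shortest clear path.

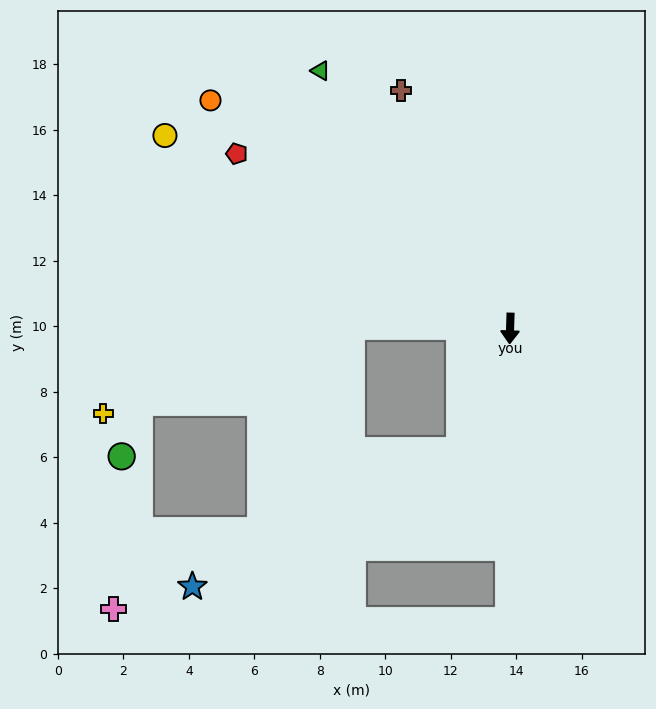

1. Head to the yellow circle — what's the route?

turn right 117°, forward 12.1 m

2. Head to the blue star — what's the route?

blocked — turn right 20°, forward 4.0 m, then turn right 41°, forward 9.2 m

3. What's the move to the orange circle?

turn right 125°, forward 11.5 m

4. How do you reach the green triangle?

turn right 142°, forward 9.8 m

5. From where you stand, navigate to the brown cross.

turn right 154°, forward 8.0 m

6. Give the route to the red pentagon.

turn right 121°, forward 9.9 m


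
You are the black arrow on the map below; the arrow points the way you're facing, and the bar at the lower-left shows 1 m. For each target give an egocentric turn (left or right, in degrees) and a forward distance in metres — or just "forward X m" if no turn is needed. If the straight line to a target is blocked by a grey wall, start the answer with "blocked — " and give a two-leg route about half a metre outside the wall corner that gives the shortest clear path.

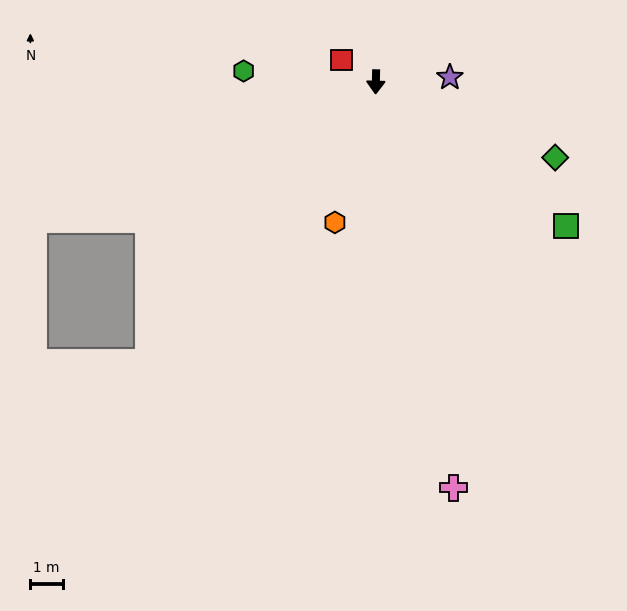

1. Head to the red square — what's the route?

turn right 121°, forward 1.2 m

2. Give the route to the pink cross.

turn left 12°, forward 12.7 m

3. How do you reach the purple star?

turn left 95°, forward 2.3 m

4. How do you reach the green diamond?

turn left 69°, forward 6.0 m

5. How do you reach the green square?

turn left 54°, forward 7.3 m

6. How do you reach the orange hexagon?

turn right 15°, forward 4.5 m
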